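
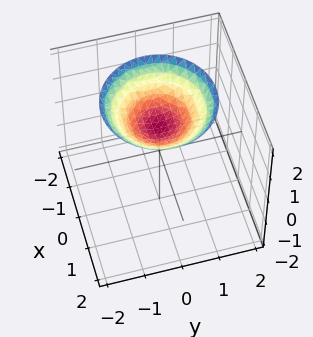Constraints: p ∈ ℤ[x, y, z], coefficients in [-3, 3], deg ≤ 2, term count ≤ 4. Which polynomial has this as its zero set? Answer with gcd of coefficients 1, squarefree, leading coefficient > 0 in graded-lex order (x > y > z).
x^2 + y^2 - 2*z + 2

(a) deg p = 2.
(b) Symmetries: every cross-section ⟂ z is a circle, so x, y appear only via x² + y².
(c) Against the integer gridlines: one z-axis crossing is at z = 1; it misses every integer gridline on the y-axis; a circular section at z = 2 has radius between 1 and 2.
(d) The integer polynomial consistent with all of this is the stated p.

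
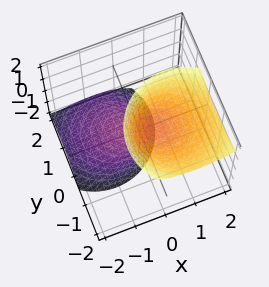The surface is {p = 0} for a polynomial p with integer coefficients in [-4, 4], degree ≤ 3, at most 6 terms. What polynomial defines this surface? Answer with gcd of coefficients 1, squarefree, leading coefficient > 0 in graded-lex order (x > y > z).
3*x^2 - 3*x*z + 3*y^2 + 3*y*z - z^2 + 1

1. The picture has 2 separate pieces. Treating them together as one polynomial.
2. The degree is 2 — no degree-1 surface has this shape.
3. Reading off the gridlines: no y-intercept at any integer in the box; among the integer gridlines, it crosses the z-axis at z ∈ {-1, 1}.
4. Solving for integer coefficients yields p as stated.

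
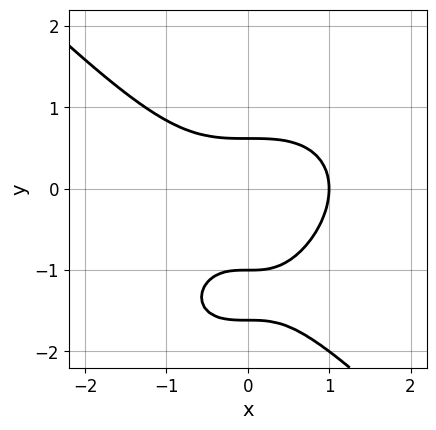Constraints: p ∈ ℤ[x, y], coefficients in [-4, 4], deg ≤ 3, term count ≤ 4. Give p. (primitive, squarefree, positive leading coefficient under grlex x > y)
Degree: the shape is more complex than any degree-2 curve, so deg p = 3.
From the axis intercepts and sections: it crosses the y-axis at the gridline y = -1; one x-axis crossing is at x = 1.
Together with the visible shape, these determine p as stated.

x^3 + y^3 + 2*y^2 - 1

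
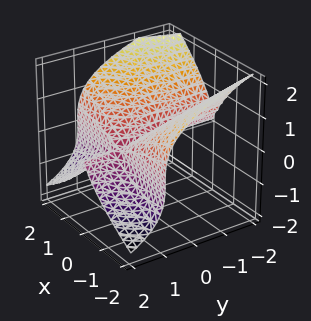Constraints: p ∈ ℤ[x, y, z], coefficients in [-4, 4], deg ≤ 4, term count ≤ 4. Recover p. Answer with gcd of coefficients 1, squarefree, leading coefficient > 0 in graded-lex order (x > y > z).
First, degree: no degree-2 surface has this shape, so deg p = 3.
Then, from the axis intercepts and sections: it meets the x-axis at x = 0 (among the integer gridlines); it crosses the z-axis at the gridline z = 0; the visible y-axis segment lies entirely on the surface.
Finally, putting this together gives p.

x^2*y + z^3 - x^2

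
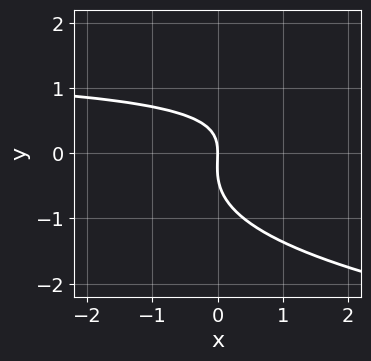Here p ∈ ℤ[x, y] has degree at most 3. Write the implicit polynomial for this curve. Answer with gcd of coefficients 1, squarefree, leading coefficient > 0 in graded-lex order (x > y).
3*y^3 - 2*x*y + y^2 + 3*x

First, the degree is 3 — no degree-2 curve has this shape.
Next, reading off the gridlines: it crosses the x-axis at the gridline x = 0; it crosses the y-axis at the gridline y = 0.
Finally, solving for integer coefficients yields p as stated.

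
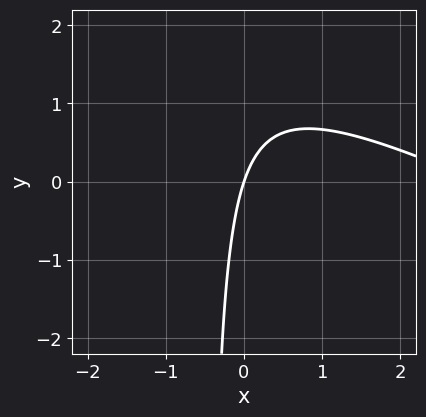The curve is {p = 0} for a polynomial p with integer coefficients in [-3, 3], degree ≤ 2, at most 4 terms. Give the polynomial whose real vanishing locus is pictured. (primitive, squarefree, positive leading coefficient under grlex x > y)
x^2 + 2*x*y - 3*x + y

deg p = 2.
Observable constraints: it crosses the y-axis at the gridline y = 0; it meets the x-axis at x = 0 (among the integer gridlines).
The integer polynomial consistent with all of this is the stated p.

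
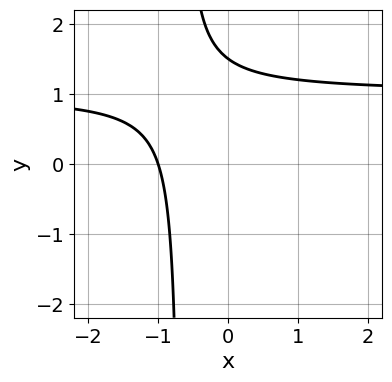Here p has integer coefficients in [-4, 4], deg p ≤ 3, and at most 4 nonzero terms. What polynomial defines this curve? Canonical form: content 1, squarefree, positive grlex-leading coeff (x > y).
(a) deg p = 2. A generic line meets the curve in up to 2 points.
(b) From the axis intercepts and sections: it meets the x-axis at x = -1 (among the integer gridlines).
(c) Together with the visible shape, these determine p as stated.

3*x*y - 3*x + 2*y - 3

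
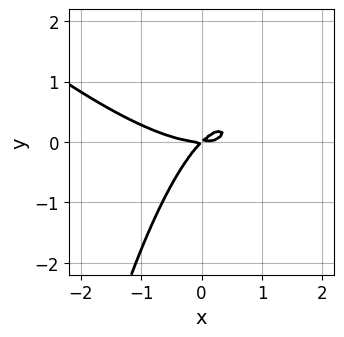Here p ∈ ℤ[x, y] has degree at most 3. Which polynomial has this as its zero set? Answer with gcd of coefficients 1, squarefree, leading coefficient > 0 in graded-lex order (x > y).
1. The degree is 3 — no degree-2 curve has this shape.
2. From the visible intercepts: it meets the x-axis at x = 0 (among the integer gridlines); one y-axis crossing is at y = 0.
3. Solving for integer coefficients yields p as stated.

x^3 + x^2*y - 2*x*y + 2*y^2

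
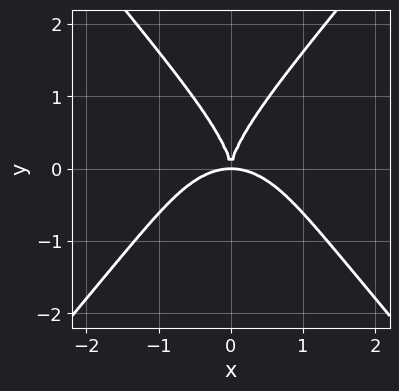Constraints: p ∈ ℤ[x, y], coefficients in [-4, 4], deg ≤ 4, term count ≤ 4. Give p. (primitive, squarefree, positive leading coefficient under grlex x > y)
1. Degree: the shape is more complex than any degree-3 curve, so deg p = 4.
2. Symmetries: it's symmetric under x → −x, forcing even powers of x.
3. Observable constraints: it crosses the x-axis at the gridline x = 0; one y-axis crossing is at y = 0.
4. Assembling these constraints gives the stated polynomial.

2*x^4 - y^4 + 3*x^2*y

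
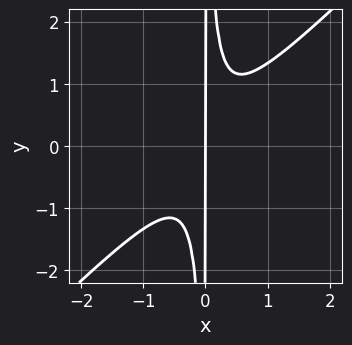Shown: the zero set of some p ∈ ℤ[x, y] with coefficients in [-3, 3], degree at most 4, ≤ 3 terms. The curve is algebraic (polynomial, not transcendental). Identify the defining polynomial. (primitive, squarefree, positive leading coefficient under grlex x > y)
(a) The degree is 3 — the shape is more complex than any degree-2 curve.
(b) From the visible intercepts: the visible y-axis segment lies entirely on the curve; one x-axis crossing is at x = 0.
(c) These observations pin down the coefficients.

3*x^3 - 3*x^2*y + x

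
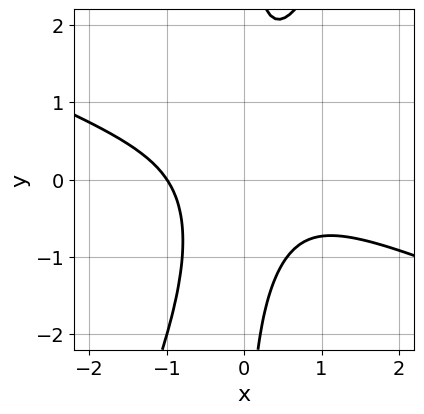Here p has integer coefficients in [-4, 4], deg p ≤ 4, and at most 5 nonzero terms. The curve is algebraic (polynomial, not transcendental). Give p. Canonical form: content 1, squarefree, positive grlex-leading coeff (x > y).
x^3 + 2*x^2*y - x*y^2 + 1

The degree is 3 — the shape is more complex than any degree-2 curve.
From the axis intercepts and sections: no y-intercept at any integer in the box; one x-axis crossing is at x = -1.
Fitting integer coefficients to these (and the overall shape) gives p.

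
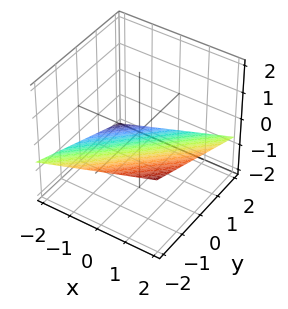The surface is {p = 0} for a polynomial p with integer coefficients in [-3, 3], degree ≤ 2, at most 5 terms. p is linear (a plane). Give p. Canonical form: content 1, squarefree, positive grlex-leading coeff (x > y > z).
x - y - 3*z - 2

1. The degree is 1 — every cross-section is a straight line — this is a plane.
2. Reading off the gridlines: it meets the x-axis at x = 2 (among the integer gridlines); one y-axis crossing is at y = -2.
3. Solving for integer coefficients yields p as stated.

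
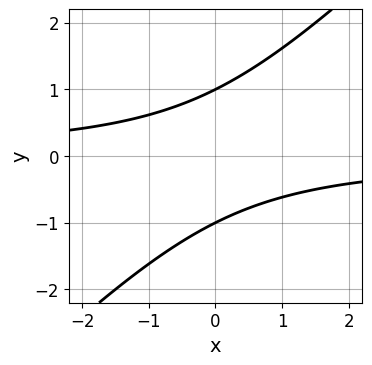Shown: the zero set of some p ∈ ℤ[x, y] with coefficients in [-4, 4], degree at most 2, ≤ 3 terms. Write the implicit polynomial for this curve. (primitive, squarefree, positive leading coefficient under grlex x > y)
x*y - y^2 + 1

First, the degree is 2 — no degree-1 curve has this shape.
Then, from the axis intercepts and sections: the curve avoids every integer x-axis point in the box; the y-axis gridline crossings are at y ∈ {-1, 1}.
Finally, solving for integer coefficients yields p as stated.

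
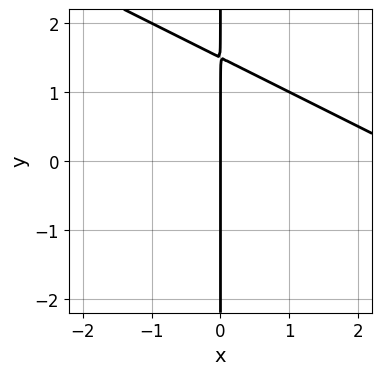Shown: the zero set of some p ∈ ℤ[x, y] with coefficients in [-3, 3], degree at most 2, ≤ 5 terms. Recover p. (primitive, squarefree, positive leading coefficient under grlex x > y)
(a) Degree: no degree-1 curve has this shape, so deg p = 2.
(b) From the axis intercepts and sections: one x-axis crossing is at x = 0; every point of the y-axis in the box is on the curve.
(c) Fitting integer coefficients to these (and the overall shape) gives p.

x^2 + 2*x*y - 3*x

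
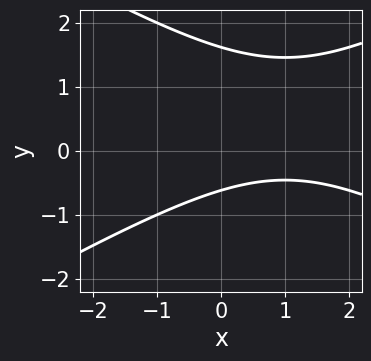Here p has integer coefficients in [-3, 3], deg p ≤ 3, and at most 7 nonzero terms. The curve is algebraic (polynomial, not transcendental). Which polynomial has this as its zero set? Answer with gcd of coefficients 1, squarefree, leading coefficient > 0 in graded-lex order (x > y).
(a) The degree is 2 — no degree-1 curve has this shape.
(b) From the axis intercepts and sections: the curve avoids every integer x-axis point in the box.
(c) Fitting integer coefficients to these (and the overall shape) gives p.

x^2 - 3*y^2 - 2*x + 3*y + 3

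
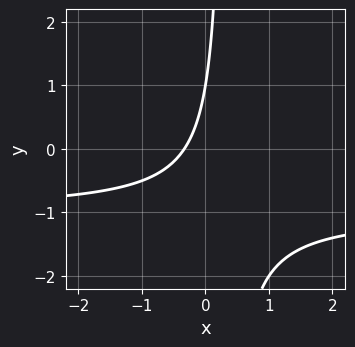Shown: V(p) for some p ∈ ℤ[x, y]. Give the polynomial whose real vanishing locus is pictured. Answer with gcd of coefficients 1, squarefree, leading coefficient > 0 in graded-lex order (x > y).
3*x*y + 3*x - y + 1

1. Degree: no degree-1 curve has this shape, so deg p = 2.
2. Against the integer gridlines: it meets the y-axis at y = 1 (among the integer gridlines).
3. Solving for integer coefficients yields p as stated.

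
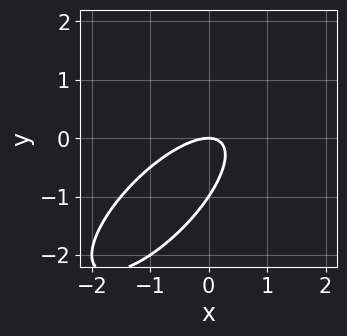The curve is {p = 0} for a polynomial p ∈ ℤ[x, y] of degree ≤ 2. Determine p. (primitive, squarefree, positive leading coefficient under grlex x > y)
2*x^2 - 3*x*y + 2*y^2 + 2*y

1. The degree is 2 — the shape is more complex than any degree-1 curve.
2. Observable constraints: it meets the x-axis at x = 0 (among the integer gridlines); the y-axis gridline crossings are at y ∈ {-1, 0}.
3. Putting this together gives p.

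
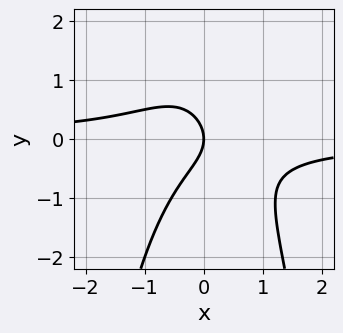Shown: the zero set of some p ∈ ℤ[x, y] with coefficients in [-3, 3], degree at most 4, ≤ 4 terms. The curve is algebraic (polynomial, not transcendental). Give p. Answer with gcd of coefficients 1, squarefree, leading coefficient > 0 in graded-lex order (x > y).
3*x^2*y + 2*y^2 + 2*x

First, the degree is 3 — the shape is more complex than any degree-2 curve.
Next, from the visible intercepts: it meets the y-axis at y = 0 (among the integer gridlines); one x-axis crossing is at x = 0.
Finally, the integer polynomial consistent with all of this is the stated p.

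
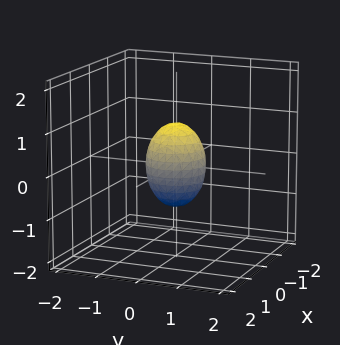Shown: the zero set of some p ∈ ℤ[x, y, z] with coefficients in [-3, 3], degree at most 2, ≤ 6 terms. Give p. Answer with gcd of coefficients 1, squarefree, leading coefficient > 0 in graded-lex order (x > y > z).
2*x^2 + 2*y^2 + z^2 - 1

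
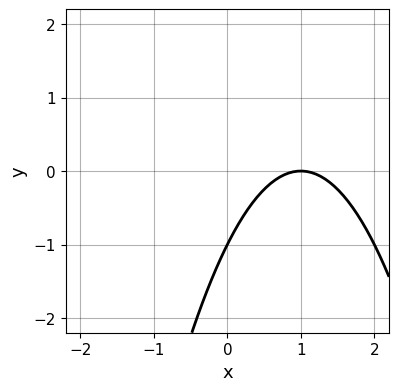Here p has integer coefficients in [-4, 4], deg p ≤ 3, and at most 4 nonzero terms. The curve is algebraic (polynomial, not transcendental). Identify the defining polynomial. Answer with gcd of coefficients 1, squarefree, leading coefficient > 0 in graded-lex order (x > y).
x^2 - 2*x + y + 1

1. deg p = 2.
2. Reading off the gridlines: it crosses the y-axis at the gridline y = -1; it meets the x-axis at x = 1 (among the integer gridlines).
3. These observations pin down the coefficients.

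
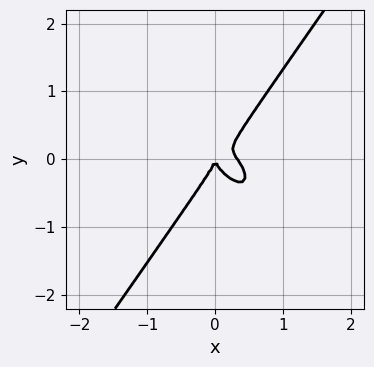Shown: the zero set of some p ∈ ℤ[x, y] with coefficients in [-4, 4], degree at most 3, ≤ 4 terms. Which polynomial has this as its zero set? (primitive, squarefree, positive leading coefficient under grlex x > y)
3*x^3 + 2*x^2*y - 2*y^3 - x^2

(a) The degree is 3 — no degree-2 curve has this shape.
(b) From the axis intercepts and sections: one y-axis crossing is at y = 0; it crosses the x-axis at the gridline x = 0.
(c) Putting this together gives p.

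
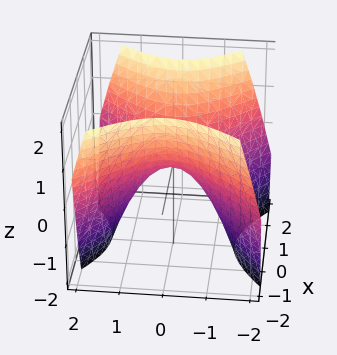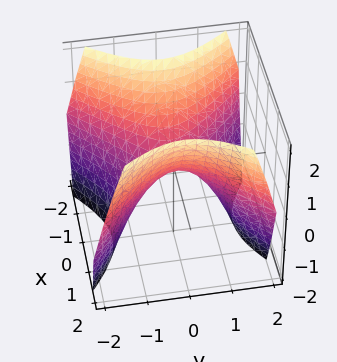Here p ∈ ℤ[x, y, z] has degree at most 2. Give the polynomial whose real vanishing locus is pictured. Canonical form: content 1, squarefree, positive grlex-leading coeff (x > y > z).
x^2 - y^2 - z

1. The degree is 2 — a saddle surface; a quadric.
2. Symmetries: the x ↦ −x reflection is a symmetry, so x appears only in even powers; the y ↦ −y reflection is a symmetry, so y appears only in even powers.
3. From the axis intercepts and sections: it crosses the z-axis at the gridline z = 0; it crosses the x-axis at the gridline x = 0.
4. The integer polynomial consistent with all of this is the stated p.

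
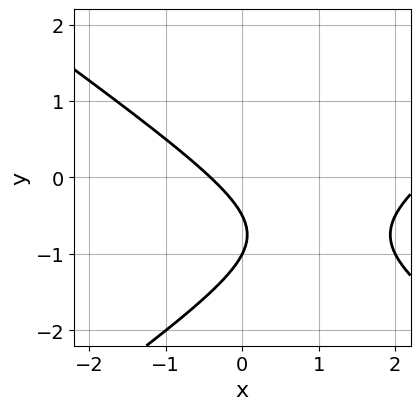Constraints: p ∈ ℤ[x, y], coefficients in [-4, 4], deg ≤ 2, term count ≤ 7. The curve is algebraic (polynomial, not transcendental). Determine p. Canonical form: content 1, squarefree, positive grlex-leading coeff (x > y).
x^2 - 2*y^2 - 2*x - 3*y - 1

1. deg p = 2. The shape is more complex than any degree-1 curve.
2. Observable constraints: it meets the y-axis at y = -1 (among the integer gridlines).
3. Putting this together gives p.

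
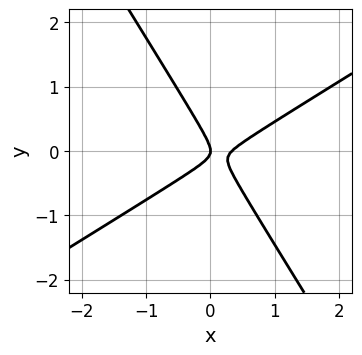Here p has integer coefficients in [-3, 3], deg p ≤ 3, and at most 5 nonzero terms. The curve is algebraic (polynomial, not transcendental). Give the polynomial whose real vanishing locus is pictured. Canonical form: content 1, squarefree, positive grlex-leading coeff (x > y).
Degree: no degree-1 curve has this shape, so deg p = 2.
Reading off the gridlines: it meets the x-axis at x = 0 (among the integer gridlines); it meets the y-axis at y = 0 (among the integer gridlines).
The integer polynomial consistent with all of this is the stated p.

3*x^2 - 3*x*y - 3*y^2 - x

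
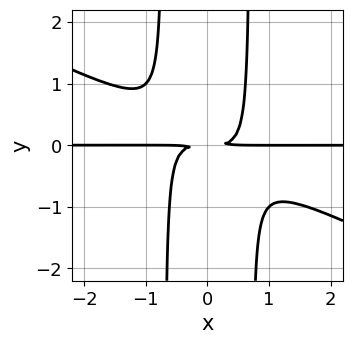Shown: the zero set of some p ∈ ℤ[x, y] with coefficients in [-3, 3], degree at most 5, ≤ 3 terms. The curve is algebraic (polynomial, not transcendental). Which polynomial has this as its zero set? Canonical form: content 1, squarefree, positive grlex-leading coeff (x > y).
x^3*y + 2*x^2*y^2 - y^2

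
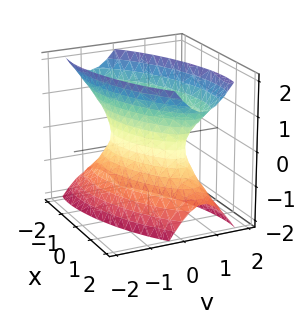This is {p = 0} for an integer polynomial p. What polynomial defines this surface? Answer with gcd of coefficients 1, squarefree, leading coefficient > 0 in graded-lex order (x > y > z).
x^2 - 2*x*y + 3*y^2 - z^2 - 1

First, the degree is 2 — no degree-1 surface has this shape.
Then, reading off the gridlines: the x-axis gridline crossings are at x ∈ {-1, 1}; no z-intercept at any integer in the box.
Finally, putting this together gives p.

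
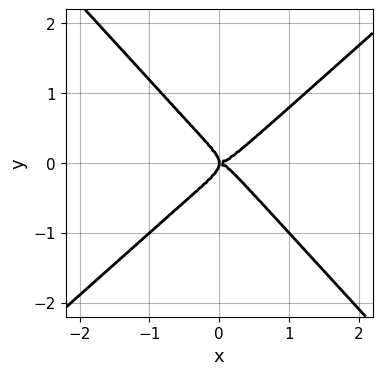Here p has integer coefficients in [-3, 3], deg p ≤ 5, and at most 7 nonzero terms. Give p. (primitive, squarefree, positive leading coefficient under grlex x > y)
The degree is 4 — no degree-3 curve has this shape.
Against the integer gridlines: it crosses the y-axis at the gridline y = 0; it meets the x-axis at x = 0 (among the integer gridlines).
The integer polynomial consistent with all of this is the stated p.

2*x^4 - x^3*y + x^2*y^2 - 3*y^4 - x*y^2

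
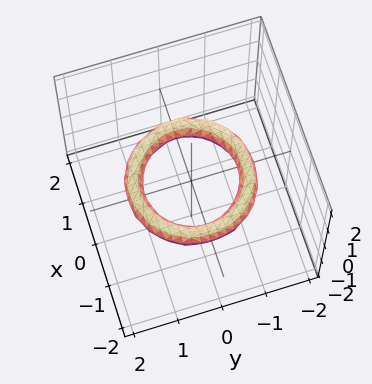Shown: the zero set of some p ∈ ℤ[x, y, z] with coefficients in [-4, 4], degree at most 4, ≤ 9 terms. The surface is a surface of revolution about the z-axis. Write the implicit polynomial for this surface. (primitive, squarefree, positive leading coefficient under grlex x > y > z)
(a) The degree is 4 — a generic line meets the surface in up to 4 points.
(b) Symmetries: the z-axis is an axis of rotation, so x and y enter only as x² + y².
(c) From the visible intercepts: among the integer gridlines, it crosses the x-axis at x ∈ {-1, 1}; a circular section at z = 0 has radius exactly 1; among the integer gridlines, it crosses the y-axis at y ∈ {-1, 1}.
(d) Assembling these constraints gives the stated polynomial.

x^4 + 2*x^2*y^2 + y^4 - 3*x^2 - 3*y^2 + 3*z^2 + 2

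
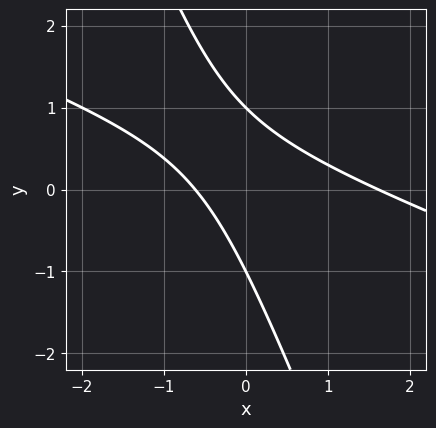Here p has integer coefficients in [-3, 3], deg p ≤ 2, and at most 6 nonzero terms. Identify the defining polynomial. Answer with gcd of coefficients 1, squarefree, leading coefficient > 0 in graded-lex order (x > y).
x^2 + 3*x*y + y^2 - x - 1

(a) The degree is 2 — no degree-1 curve has this shape.
(b) Checking where it meets the axes: the y-axis gridline crossings are at y ∈ {-1, 1}.
(c) These observations pin down the coefficients.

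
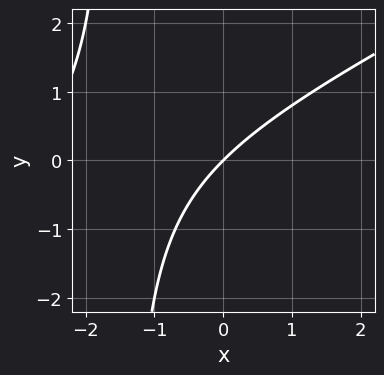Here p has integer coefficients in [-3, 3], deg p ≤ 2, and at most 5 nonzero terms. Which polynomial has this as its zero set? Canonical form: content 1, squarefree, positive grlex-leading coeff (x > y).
(a) The degree is 2 — the shape is more complex than any degree-1 curve.
(b) Reading off the gridlines: it meets the y-axis at y = 0 (among the integer gridlines); one x-axis crossing is at x = 0.
(c) Together with the visible shape, these determine p as stated.

x^2 - 2*x*y + 3*x - 3*y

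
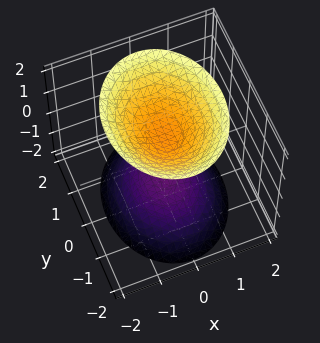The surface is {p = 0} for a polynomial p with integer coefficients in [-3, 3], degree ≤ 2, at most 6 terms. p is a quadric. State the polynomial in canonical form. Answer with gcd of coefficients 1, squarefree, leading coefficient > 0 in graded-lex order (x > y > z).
3*x^2 + 2*y^2 - 2*z^2 + 2

1. The picture has 2 separate pieces. They look like related sheets of one shape, so recover p as a whole.
2. The degree is 2 — two separate bowl-shaped sheets opening away from each other; a quadric.
3. Symmetries: it's symmetric under y → −y, forcing even powers of y; the x ↦ −x reflection is a symmetry, so x appears only in even powers; the z ↦ −z reflection is a symmetry, so z appears only in even powers.
4. Reading off the gridlines: the z-axis gridline crossings are at z ∈ {-1, 1}; it misses every integer gridline on the y-axis.
5. Solving for integer coefficients yields p as stated.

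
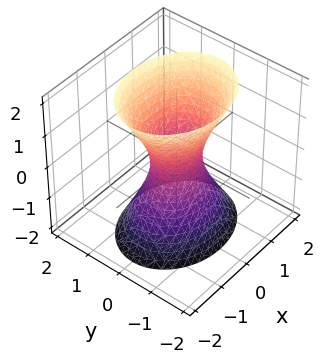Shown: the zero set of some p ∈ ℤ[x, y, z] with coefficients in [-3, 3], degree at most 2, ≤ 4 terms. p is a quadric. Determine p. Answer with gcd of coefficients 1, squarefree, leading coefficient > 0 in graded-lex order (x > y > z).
2*x^2 + 3*y^2 - z^2 - 1

1. deg p = 2.
2. Symmetries: it's symmetric under z → −z, forcing even powers of z; mirror symmetry y ↦ −y ⇒ only even powers of y; the x ↦ −x reflection is a symmetry, so x appears only in even powers.
3. Against the integer gridlines: it misses every integer gridline on the z-axis.
4. Solving for integer coefficients yields p as stated.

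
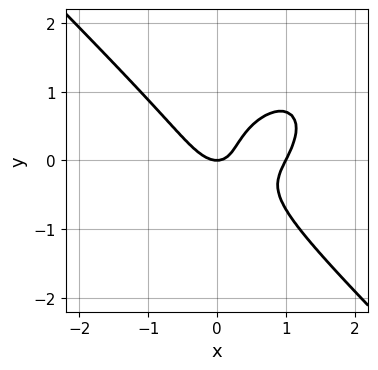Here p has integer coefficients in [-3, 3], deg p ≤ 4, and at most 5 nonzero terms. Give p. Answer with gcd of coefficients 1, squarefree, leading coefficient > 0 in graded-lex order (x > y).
The degree is 3 — the shape is more complex than any degree-2 curve.
From the visible intercepts: the x-axis gridline crossings are at x ∈ {0, 1}; one y-axis crossing is at y = 0.
Putting this together gives p.

2*x^3 + 2*y^3 - 2*x^2 - 2*x*y + y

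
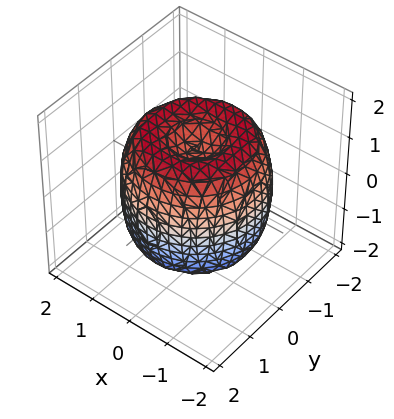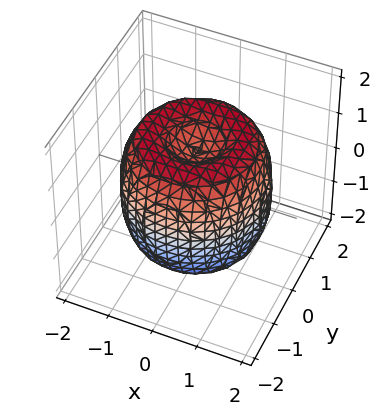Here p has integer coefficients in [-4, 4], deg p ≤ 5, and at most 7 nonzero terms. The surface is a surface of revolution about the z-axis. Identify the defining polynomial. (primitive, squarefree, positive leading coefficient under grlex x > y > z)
x^4 + 2*x^2*y^2 + y^4 - 2*x^2 - 2*y^2 + z^2 - 1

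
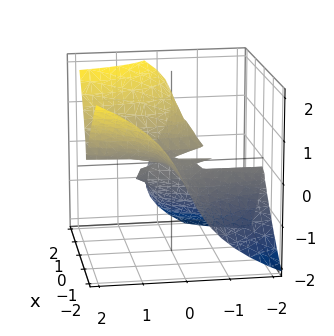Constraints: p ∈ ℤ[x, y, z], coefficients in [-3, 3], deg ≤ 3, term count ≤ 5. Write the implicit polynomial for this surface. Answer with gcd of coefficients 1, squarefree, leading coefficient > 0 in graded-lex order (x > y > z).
First, degree: a generic line meets the surface in up to 3 points, so deg p = 3.
Then, against the integer gridlines: the visible x-axis segment lies entirely on the surface; it meets the z-axis at z = 0 (among the integer gridlines).
Finally, these observations pin down the coefficients. Check: (0, -2, 0) on the y-axis lies on the surface, and p(0, -2, 0) = 0. ✓

3*x^2*y - 2*z^3 + 3*x*z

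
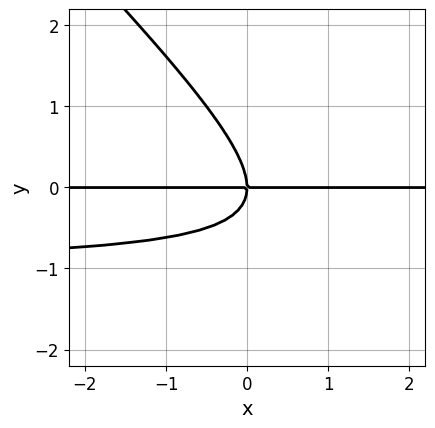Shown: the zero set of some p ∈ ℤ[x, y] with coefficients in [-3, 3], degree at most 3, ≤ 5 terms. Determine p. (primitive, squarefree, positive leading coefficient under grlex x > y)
x*y^2 + y^3 + x*y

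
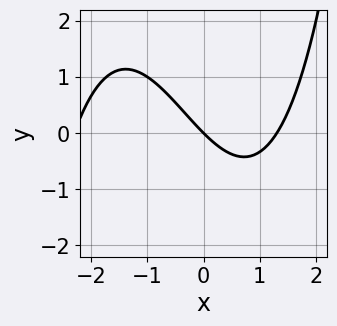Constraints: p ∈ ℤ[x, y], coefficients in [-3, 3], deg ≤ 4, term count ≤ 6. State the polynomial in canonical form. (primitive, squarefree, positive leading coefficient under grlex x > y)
x^3 + x^2 - 3*x - 3*y

First, the degree is 3 — the shape is more complex than any degree-2 curve.
Next, from the visible intercepts: it crosses the x-axis at the gridline x = 0; it meets the y-axis at y = 0 (among the integer gridlines).
Finally, matching integer coefficients to the picture gives p.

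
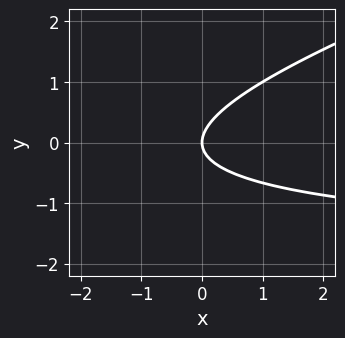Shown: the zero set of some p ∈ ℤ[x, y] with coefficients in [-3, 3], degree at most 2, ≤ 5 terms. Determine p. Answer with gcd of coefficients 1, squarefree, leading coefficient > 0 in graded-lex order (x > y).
x*y - 3*y^2 + 2*x

deg p = 2.
Reading off the gridlines: it meets the x-axis at x = 0 (among the integer gridlines); one y-axis crossing is at y = 0.
The integer polynomial consistent with all of this is the stated p.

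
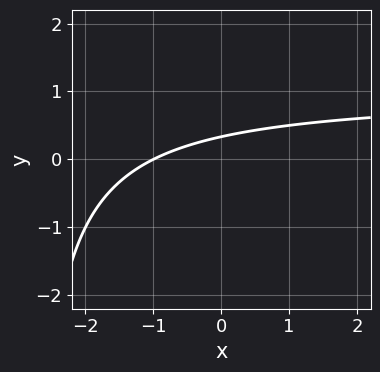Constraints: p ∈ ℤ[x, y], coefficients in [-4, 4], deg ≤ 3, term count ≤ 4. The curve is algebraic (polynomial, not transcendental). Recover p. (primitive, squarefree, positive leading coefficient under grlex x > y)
x*y - x + 3*y - 1

1. Degree: the shape is more complex than any degree-1 curve, so deg p = 2.
2. Checking where it meets the axes: it meets the x-axis at x = -1 (among the integer gridlines).
3. Putting this together gives p.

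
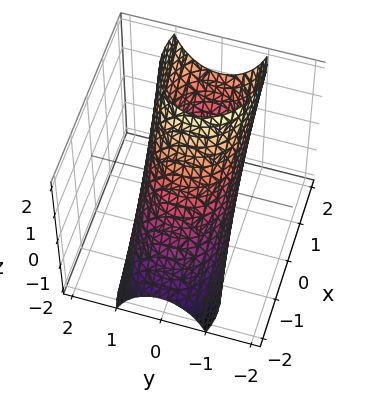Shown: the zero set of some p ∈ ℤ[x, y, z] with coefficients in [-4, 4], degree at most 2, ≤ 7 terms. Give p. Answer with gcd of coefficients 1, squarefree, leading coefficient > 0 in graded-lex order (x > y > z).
2*x^2 - 3*x*z + 3*y^2 + z^2 - 3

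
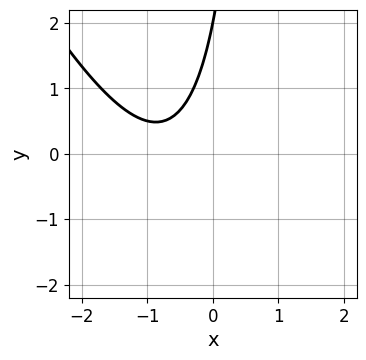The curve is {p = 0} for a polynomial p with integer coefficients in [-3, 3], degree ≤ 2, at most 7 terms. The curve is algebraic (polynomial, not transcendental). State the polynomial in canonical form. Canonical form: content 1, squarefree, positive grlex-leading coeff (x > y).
First, degree: the shape is more complex than any degree-1 curve, so deg p = 2.
Next, from the axis intercepts and sections: one y-axis crossing is at y = 2; no x-intercept at any integer in the box.
Finally, together with the visible shape, these determine p as stated.

2*x^2 + x*y + 3*x - y + 2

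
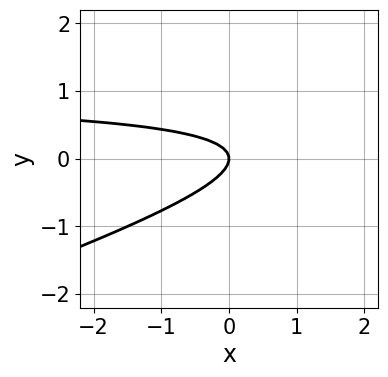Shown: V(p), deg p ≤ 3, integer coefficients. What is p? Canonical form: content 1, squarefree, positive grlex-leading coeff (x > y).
x*y - 3*y^2 - x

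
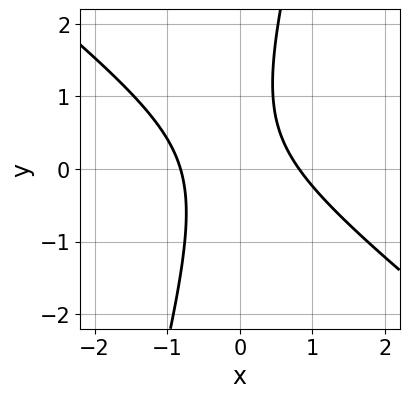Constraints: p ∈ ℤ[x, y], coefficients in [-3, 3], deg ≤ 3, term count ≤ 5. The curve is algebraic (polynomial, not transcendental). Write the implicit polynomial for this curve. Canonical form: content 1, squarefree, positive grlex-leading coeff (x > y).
(a) Degree: the shape is more complex than any degree-1 curve, so deg p = 2.
(b) Reading off the gridlines: no y-intercept at any integer in the box.
(c) The integer polynomial consistent with all of this is the stated p.

3*x^2 + 3*x*y - y^2 + y - 2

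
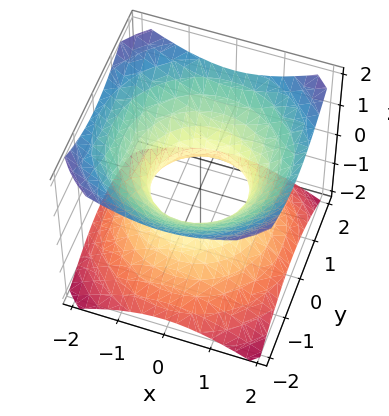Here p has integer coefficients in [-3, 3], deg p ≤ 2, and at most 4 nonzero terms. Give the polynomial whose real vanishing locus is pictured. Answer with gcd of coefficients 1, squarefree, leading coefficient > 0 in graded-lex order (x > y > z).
2*x^2 + 2*y^2 - 3*z^2 - 2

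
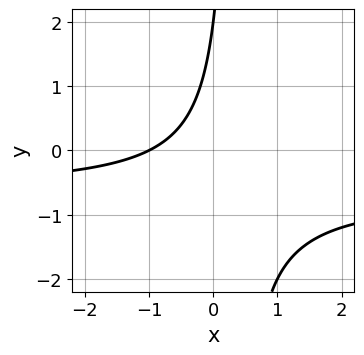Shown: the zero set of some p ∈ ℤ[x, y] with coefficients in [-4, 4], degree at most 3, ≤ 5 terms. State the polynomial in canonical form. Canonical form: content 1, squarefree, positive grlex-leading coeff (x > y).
The degree is 2 — no degree-1 curve has this shape.
Checking where it meets the axes: it crosses the x-axis at the gridline x = -1; one y-axis crossing is at y = 2.
Assembling these constraints gives the stated polynomial.

3*x*y + 2*x - y + 2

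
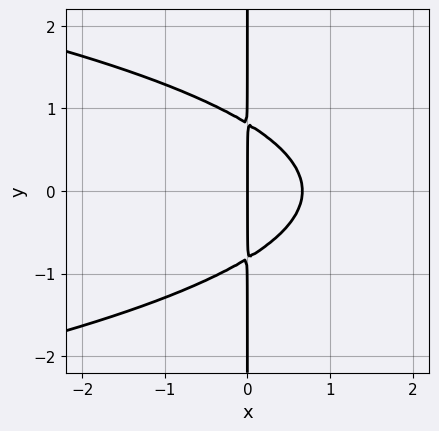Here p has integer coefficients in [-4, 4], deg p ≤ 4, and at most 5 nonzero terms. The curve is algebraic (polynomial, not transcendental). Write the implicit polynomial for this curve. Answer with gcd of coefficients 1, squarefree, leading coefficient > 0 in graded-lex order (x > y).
deg p = 3. A generic line meets the curve in up to 3 points.
Symmetries: it's symmetric under y → −y, forcing even powers of y.
Checking where it meets the axes: the visible y-axis segment lies entirely on the curve; one x-axis crossing is at x = 0.
Solving for integer coefficients yields p as stated.

3*x*y^2 + 3*x^2 - 2*x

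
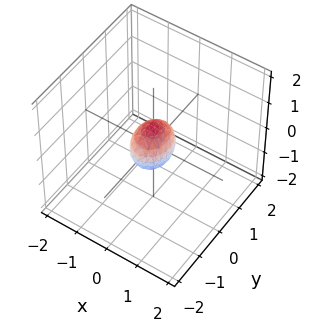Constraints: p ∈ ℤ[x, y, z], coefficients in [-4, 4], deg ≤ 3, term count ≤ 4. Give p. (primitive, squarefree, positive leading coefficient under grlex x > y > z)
(a) deg p = 2. Bounded and convex; a quadric.
(b) Symmetries: the x ↦ −x reflection is a symmetry, so x appears only in even powers; mirror symmetry y ↦ −y ⇒ only even powers of y; the z ↦ −z reflection is a symmetry, so z appears only in even powers.
(c) Assembling these constraints gives the stated polynomial.

3*x^2 + 2*y^2 + 2*z^2 - 1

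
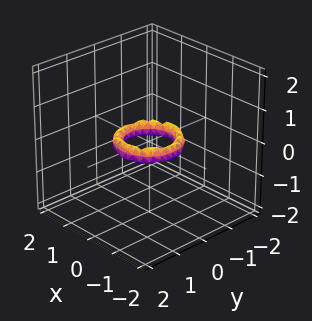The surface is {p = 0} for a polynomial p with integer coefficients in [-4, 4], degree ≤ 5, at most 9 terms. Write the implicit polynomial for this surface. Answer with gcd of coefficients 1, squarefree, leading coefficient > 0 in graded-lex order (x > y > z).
1. deg p = 4. A generic line meets the surface in up to 4 points.
2. By symmetry, every cross-section ⟂ z is a circle, so x, y appear only via x² + y².
3. From the visible intercepts: the surface avoids every integer z-axis point in the box; a circular section at z = 0 has radius between 0 and 1; among the integer gridlines, it crosses the y-axis at y ∈ {-1, 1}.
4. Together with the visible shape, these determine p as stated. Check: (1, 0, 0) on the x-axis lies on the surface, and p(1, 0, 0) = 0. ✓

2*x^4 + 4*x^2*y^2 + 2*y^4 - 3*x^2 - 3*y^2 + 2*z^2 + 1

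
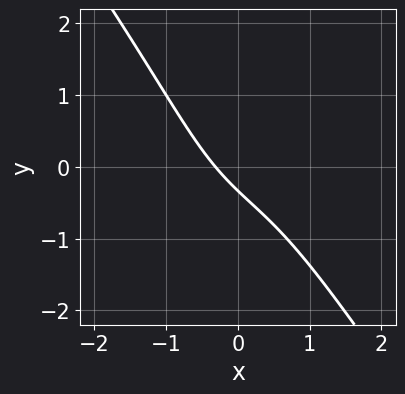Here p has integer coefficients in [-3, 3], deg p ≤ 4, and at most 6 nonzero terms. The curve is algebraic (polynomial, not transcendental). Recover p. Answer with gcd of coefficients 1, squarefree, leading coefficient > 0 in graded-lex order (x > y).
2*x^3 - x*y^2 + 3*x + 3*y + 1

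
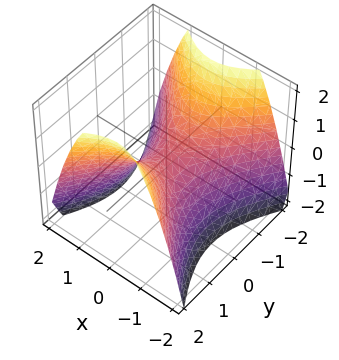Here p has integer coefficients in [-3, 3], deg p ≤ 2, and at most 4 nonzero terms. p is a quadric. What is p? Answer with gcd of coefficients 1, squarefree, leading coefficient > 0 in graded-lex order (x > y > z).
3*x^2 - 2*y^2 + 3*z

First, deg p = 2. A saddle surface; a quadric.
Next, symmetries: it's symmetric under x → −x, forcing even powers of x; mirror symmetry y ↦ −y ⇒ only even powers of y.
Then, observable constraints: it meets the z-axis at z = 0 (among the integer gridlines); it meets the x-axis at x = 0 (among the integer gridlines); it meets the y-axis at y = 0 (among the integer gridlines).
Finally, together with the visible shape, these determine p as stated.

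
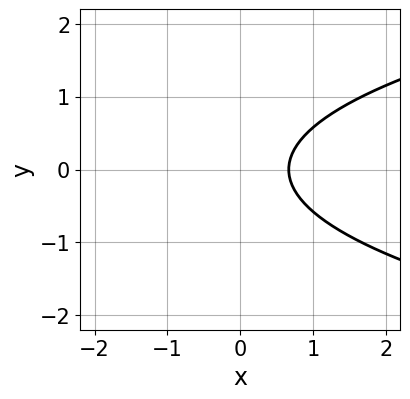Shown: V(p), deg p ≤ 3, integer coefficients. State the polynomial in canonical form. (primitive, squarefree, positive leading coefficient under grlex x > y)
Degree: no degree-1 curve has this shape, so deg p = 2.
Symmetries: it's symmetric under y → −y, forcing even powers of y.
Reading off the gridlines: no y-intercept at any integer in the box.
Matching integer coefficients to the picture gives p.

3*y^2 - 3*x + 2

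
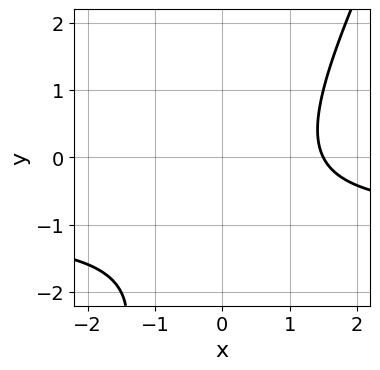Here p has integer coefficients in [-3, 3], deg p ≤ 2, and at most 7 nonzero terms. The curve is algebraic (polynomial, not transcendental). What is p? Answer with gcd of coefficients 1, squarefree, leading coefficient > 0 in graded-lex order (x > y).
First, the degree is 2 — the shape is more complex than any degree-1 curve.
Next, against the integer gridlines: the curve avoids every integer y-axis point in the box.
Finally, together with the visible shape, these determine p as stated.

2*x*y - y^2 + 2*x - 2*y - 3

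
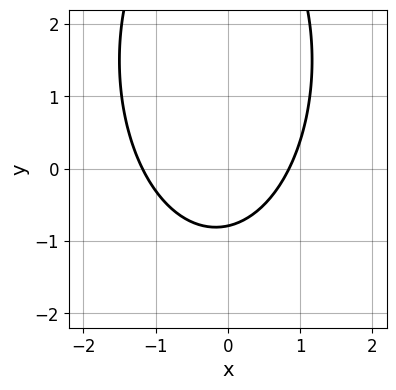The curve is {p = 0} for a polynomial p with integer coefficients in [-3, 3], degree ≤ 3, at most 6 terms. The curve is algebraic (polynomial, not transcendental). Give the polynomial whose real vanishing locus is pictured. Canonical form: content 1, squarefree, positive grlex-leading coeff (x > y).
1. The degree is 2 — a generic line meets the curve in up to 2 points.
2. Solving for integer coefficients yields p as stated.

3*x^2 + y^2 + x - 3*y - 3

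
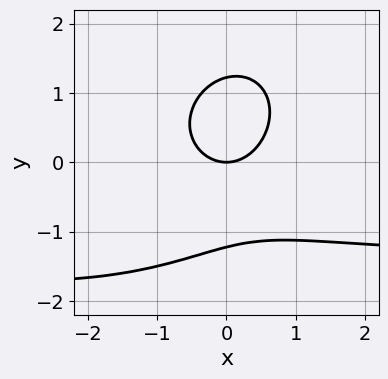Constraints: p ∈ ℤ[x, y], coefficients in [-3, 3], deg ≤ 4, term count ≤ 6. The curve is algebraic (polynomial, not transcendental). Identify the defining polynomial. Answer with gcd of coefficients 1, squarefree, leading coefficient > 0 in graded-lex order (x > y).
1. The degree is 3 — the shape is more complex than any degree-2 curve.
2. Observable constraints: one x-axis crossing is at x = 0; it meets the y-axis at y = 0 (among the integer gridlines).
3. Fitting integer coefficients to these (and the overall shape) gives p.

2*x^2*y - x*y^2 + 2*y^3 + 3*x^2 - 3*y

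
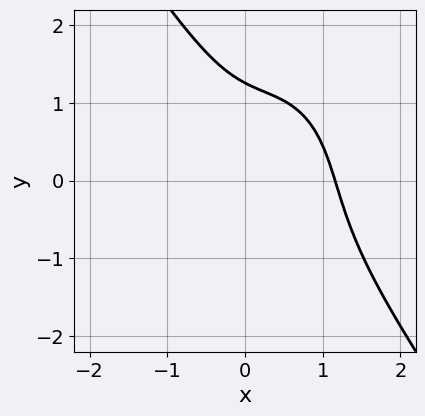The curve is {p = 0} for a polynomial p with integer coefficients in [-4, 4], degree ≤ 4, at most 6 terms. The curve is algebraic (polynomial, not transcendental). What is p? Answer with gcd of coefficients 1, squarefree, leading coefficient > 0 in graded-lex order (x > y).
First, the degree is 3 — the shape is more complex than any degree-2 curve.
Finally, putting this together gives p.

3*x^3 + y^3 - 2*x^2 + 2*x*y - 2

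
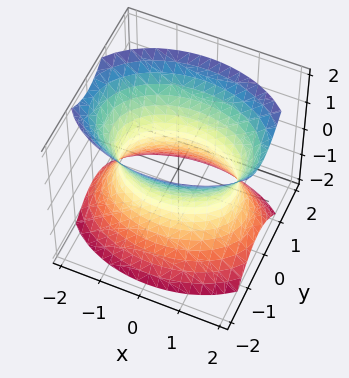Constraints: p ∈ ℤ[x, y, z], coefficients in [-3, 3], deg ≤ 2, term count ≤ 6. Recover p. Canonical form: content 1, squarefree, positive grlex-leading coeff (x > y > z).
x^2 + 2*y^2 - z^2 - 2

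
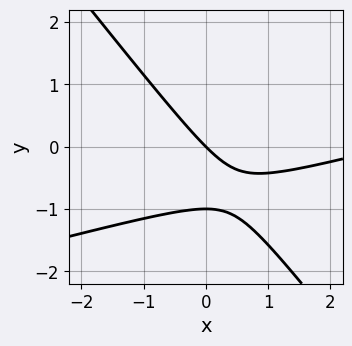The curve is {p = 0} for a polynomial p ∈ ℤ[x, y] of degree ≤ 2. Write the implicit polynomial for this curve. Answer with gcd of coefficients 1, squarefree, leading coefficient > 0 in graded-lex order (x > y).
(a) deg p = 2. The shape is more complex than any degree-1 curve.
(b) Observable constraints: the y-axis gridline crossings are at y ∈ {-1, 0}; one x-axis crossing is at x = 0.
(c) These observations pin down the coefficients.

x^2 - 3*x*y - 3*y^2 - 3*x - 3*y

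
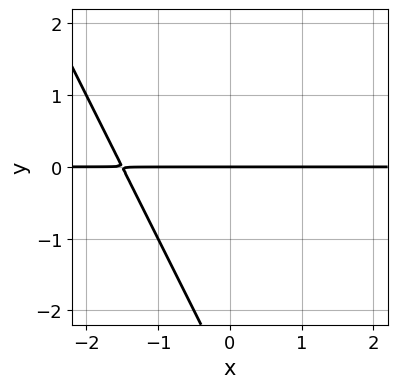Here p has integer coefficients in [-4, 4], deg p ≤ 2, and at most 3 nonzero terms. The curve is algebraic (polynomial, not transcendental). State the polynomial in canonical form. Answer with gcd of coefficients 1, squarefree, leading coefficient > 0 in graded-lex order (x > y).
The degree is 2 — the shape is more complex than any degree-1 curve.
From the visible intercepts: the visible x-axis segment lies entirely on the curve; one y-axis crossing is at y = 0.
Fitting integer coefficients to these (and the overall shape) gives p.

2*x*y + y^2 + 3*y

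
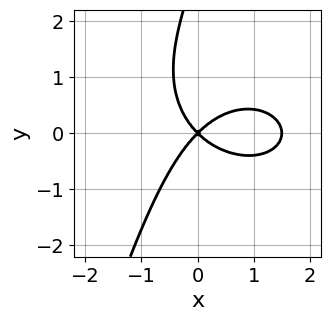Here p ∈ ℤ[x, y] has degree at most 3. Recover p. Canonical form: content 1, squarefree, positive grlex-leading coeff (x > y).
1. deg p = 3. A generic line meets the curve in up to 3 points.
2. From the axis intercepts and sections: it meets the x-axis at x = 0 (among the integer gridlines); it crosses the y-axis at the gridline y = 0.
3. Assembling these constraints gives the stated polynomial.

2*x^3 + 3*x*y^2 - y^3 - 3*x^2 + 3*y^2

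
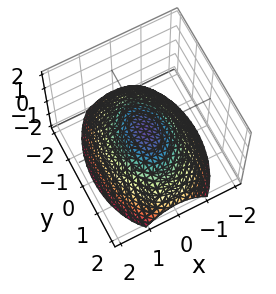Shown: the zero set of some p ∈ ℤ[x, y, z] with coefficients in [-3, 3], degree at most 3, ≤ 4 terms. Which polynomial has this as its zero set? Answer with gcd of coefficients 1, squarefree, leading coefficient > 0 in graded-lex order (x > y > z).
2*x^2 + y^2 + 3*z

1. deg p = 2.
2. Symmetries: mirror symmetry x ↦ −x ⇒ only even powers of x; the y ↦ −y reflection is a symmetry, so y appears only in even powers.
3. From the visible intercepts: it crosses the z-axis at the gridline z = 0; one x-axis crossing is at x = 0.
4. Putting this together gives p.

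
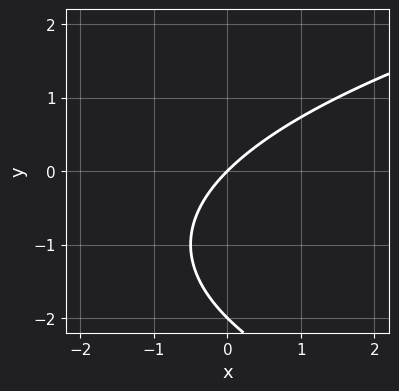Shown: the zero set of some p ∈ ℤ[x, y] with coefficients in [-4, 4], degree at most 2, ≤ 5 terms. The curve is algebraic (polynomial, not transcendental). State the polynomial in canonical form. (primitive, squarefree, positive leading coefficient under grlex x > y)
(a) The degree is 2 — a generic line meets the curve in up to 2 points.
(b) Against the integer gridlines: it crosses the x-axis at the gridline x = 0; the y-axis gridline crossings are at y ∈ {-2, 0}.
(c) Fitting integer coefficients to these (and the overall shape) gives p.

y^2 - 2*x + 2*y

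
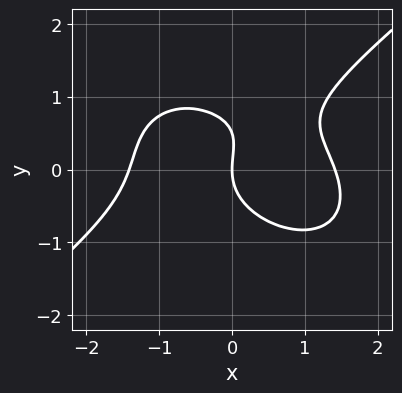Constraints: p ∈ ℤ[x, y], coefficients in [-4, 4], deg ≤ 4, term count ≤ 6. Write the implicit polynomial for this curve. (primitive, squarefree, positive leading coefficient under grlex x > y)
(a) Degree: no degree-2 curve has this shape, so deg p = 3.
(b) Against the integer gridlines: one y-axis crossing is at y = 0; it meets the x-axis at x = 0 (among the integer gridlines).
(c) Putting this together gives p.

x^3 - 2*y^3 + x*y + y^2 - 2*x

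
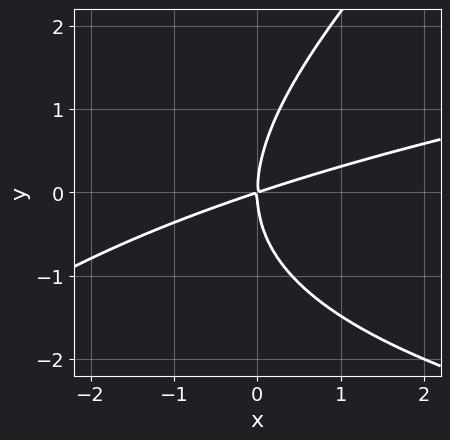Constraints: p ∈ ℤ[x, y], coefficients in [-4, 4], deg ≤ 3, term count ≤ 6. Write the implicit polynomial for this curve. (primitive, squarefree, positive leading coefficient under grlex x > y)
Degree: no degree-2 curve has this shape, so deg p = 3.
Checking where it meets the axes: it crosses the y-axis at the gridline y = 0; it crosses the x-axis at the gridline x = 0.
Fitting integer coefficients to these (and the overall shape) gives p.

x*y^2 - y^3 - x^2 + 3*x*y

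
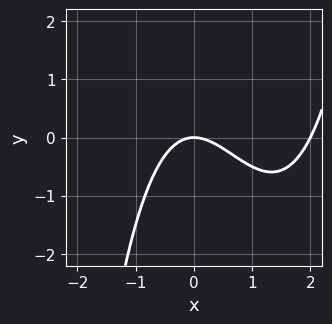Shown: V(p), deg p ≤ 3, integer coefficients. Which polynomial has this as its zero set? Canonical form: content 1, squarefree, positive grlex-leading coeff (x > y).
x^3 - 2*x^2 - 2*y

(a) Degree: the shape is more complex than any degree-2 curve, so deg p = 3.
(b) Against the integer gridlines: among the integer gridlines, it crosses the x-axis at x ∈ {0, 2}; one y-axis crossing is at y = 0.
(c) The integer polynomial consistent with all of this is the stated p.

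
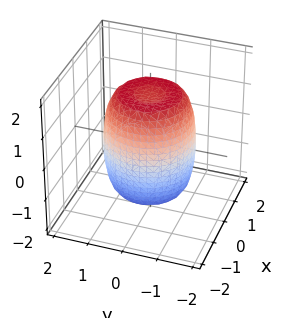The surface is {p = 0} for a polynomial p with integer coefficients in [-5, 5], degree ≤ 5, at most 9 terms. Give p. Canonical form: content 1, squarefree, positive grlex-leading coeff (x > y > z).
1. deg p = 4.
2. Symmetries: rotational symmetry about the z-axis ⇒ p depends on x, y only through x² + y².
3. Against the integer gridlines: a circular section at z = -1 has radius between 1 and 2.
4. These observations pin down the coefficients.

2*x^4 + 4*x^2*y^2 + 2*y^4 - 2*x^2 - 2*y^2 + z^2 - 2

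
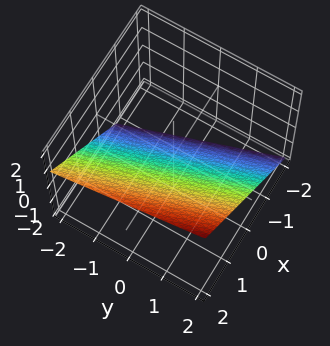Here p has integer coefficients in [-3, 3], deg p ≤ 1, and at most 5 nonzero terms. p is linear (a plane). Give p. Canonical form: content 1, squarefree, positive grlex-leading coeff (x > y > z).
3*x + y - 3*z - 2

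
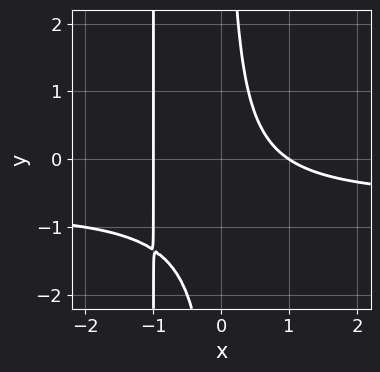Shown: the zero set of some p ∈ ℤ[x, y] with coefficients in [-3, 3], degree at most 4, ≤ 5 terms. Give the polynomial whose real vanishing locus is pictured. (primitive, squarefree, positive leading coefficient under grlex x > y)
3*x^2*y + 2*x^2 + 3*x*y - 2

deg p = 3. A generic line meets the curve in up to 3 points.
Against the integer gridlines: it misses every integer gridline on the y-axis; among the integer gridlines, it crosses the x-axis at x ∈ {-1, 1}.
Matching integer coefficients to the picture gives p.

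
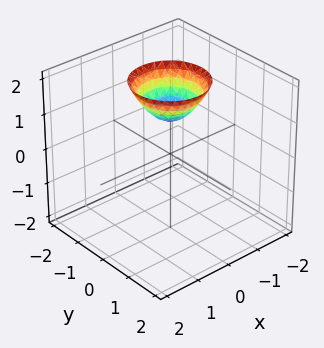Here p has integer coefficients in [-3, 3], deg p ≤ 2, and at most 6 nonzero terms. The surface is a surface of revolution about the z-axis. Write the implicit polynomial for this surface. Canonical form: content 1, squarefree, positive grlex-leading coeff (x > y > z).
(a) deg p = 2.
(b) Symmetries: rotational symmetry about the z-axis ⇒ p depends on x, y only through x² + y².
(c) Checking where it meets the axes: a circular section at z = 2 has radius exactly 1; no y-intercept at any integer in the box.
(d) The integer polynomial consistent with all of this is the stated p.

x^2 + y^2 - z + 1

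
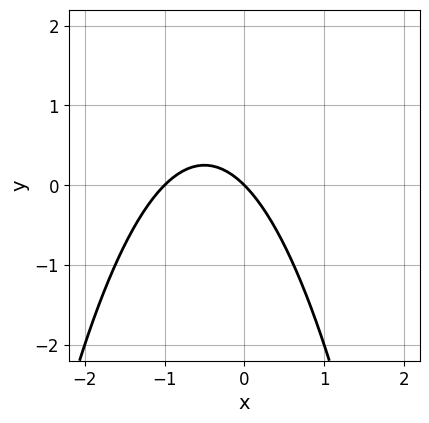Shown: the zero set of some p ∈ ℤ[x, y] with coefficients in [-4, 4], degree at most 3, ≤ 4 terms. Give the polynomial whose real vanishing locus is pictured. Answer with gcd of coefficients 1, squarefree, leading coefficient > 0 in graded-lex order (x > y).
1. deg p = 2. No degree-1 curve has this shape.
2. Checking where it meets the axes: the x-axis gridline crossings are at x ∈ {-1, 0}; it meets the y-axis at y = 0 (among the integer gridlines).
3. Together with the visible shape, these determine p as stated.

x^2 + x + y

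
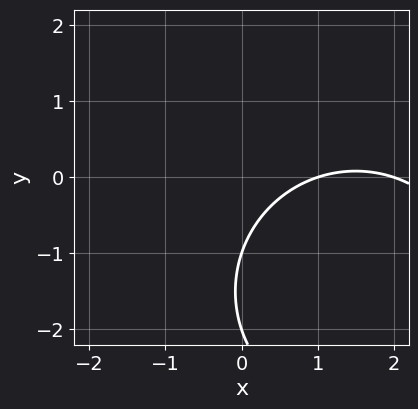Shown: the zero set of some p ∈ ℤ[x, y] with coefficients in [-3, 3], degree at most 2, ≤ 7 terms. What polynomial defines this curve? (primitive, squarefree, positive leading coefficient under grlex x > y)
x^2 + y^2 - 3*x + 3*y + 2

(a) The degree is 2 — a generic line meets the curve in up to 2 points.
(b) Against the integer gridlines: the x-axis gridline crossings are at x ∈ {1, 2}; the y-axis gridline crossings are at y ∈ {-2, -1}.
(c) Together with the visible shape, these determine p as stated.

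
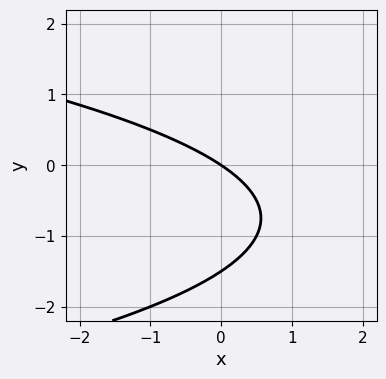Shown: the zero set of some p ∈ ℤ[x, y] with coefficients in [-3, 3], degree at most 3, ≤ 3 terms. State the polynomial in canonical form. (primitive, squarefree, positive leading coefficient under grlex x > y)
2*y^2 + 2*x + 3*y

First, degree: a generic line meets the curve in up to 2 points, so deg p = 2.
Next, from the visible intercepts: it crosses the y-axis at the gridline y = 0; one x-axis crossing is at x = 0.
Finally, matching integer coefficients to the picture gives p.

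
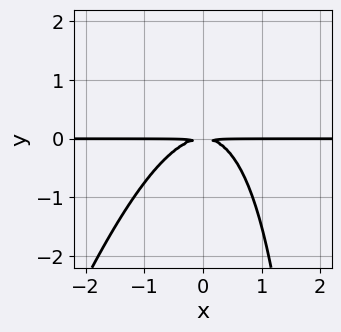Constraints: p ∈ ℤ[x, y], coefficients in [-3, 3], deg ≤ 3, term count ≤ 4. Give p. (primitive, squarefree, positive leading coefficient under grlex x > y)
(a) The degree is 3 — a generic line meets the curve in up to 3 points.
(b) From the axis intercepts and sections: the visible x-axis segment lies entirely on the curve.
(c) Putting this together gives p.

3*x^2*y - x*y^2 + 3*y^2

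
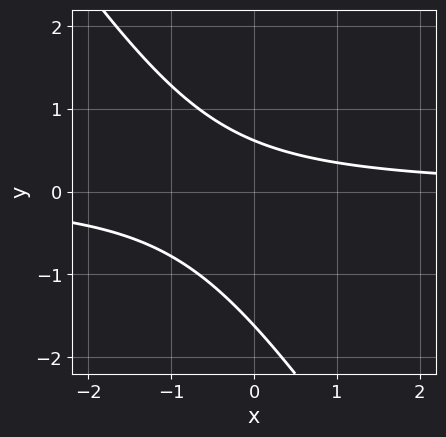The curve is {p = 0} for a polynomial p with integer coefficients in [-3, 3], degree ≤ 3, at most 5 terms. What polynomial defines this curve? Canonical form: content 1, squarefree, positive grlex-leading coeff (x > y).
1. Degree: the shape is more complex than any degree-1 curve, so deg p = 2.
2. Against the integer gridlines: the curve avoids every integer x-axis point in the box.
3. These observations pin down the coefficients.

3*x*y + 2*y^2 + 2*y - 2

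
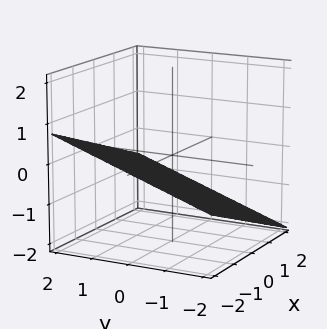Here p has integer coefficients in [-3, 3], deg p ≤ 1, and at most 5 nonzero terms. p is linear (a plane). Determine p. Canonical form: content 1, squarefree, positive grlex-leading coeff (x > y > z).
The degree is 1 — every cross-section is a straight line — this is a plane.
Reading off the gridlines: it crosses the y-axis at the gridline y = 2; one x-axis crossing is at x = -2.
Putting this together gives p.

x - y + 3*z + 2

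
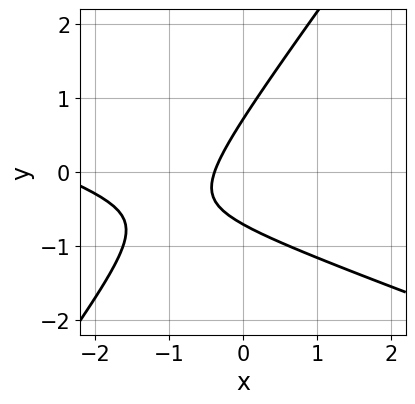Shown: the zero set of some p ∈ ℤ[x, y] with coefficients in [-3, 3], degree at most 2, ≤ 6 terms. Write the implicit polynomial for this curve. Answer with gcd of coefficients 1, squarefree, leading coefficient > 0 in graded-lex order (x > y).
x^2 + 2*x*y - 2*y^2 + 3*x + 1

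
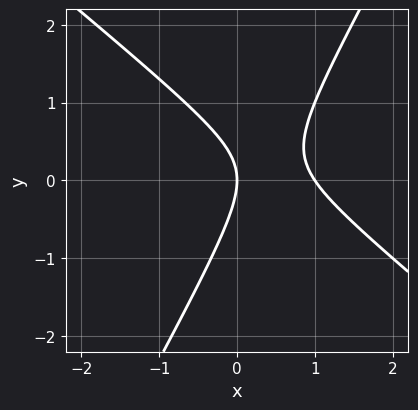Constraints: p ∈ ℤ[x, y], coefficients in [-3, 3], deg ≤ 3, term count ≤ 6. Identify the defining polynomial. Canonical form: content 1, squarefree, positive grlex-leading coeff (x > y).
3*x^2 + 2*x*y - 2*y^2 - 3*x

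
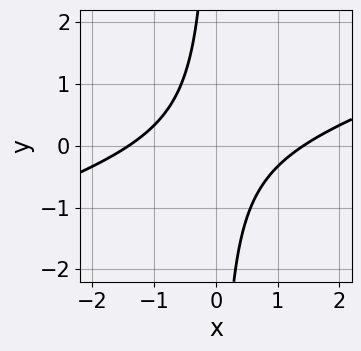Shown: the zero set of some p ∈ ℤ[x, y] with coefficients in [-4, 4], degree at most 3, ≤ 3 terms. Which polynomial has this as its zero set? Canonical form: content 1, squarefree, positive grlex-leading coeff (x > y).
x^2 - 3*x*y - 2

First, degree: the shape is more complex than any degree-1 curve, so deg p = 2.
Then, against the integer gridlines: it misses every integer gridline on the y-axis.
Finally, assembling these constraints gives the stated polynomial.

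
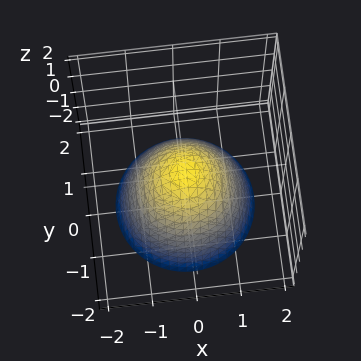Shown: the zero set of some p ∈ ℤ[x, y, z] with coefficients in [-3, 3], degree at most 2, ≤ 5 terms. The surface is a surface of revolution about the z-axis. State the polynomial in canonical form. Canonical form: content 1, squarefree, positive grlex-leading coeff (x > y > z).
First, degree: a generic line meets the surface in up to 2 points, so deg p = 2.
Next, symmetry: every cross-section ⟂ z is a circle, so x, y appear only via x² + y².
Next, from the visible intercepts: a circular section at z = 0 has radius between 0 and 1.
Finally, the integer polynomial consistent with all of this is the stated p.

3*x^2 + 3*y^2 + 3*z - 1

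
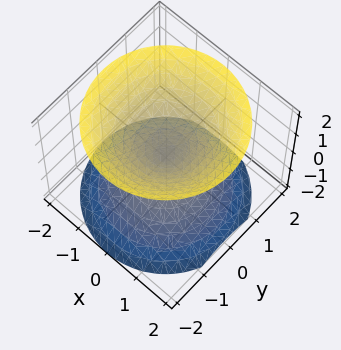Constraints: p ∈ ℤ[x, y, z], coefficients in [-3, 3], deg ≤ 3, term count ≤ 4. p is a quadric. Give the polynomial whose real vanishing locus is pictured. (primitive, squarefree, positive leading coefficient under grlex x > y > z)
1. The picture has 2 separate pieces.
2. deg p = 2.
3. By symmetry, the surface is invariant under rotation about z: p = q(x² + y², z); mirror symmetry z ↦ −z ⇒ only even powers of z.
4. From the visible intercepts: it meets the x-axis at x = 0 (among the integer gridlines); one z-axis crossing is at z = 0; a circular section at z = -1 has radius exactly 1.
5. These observations pin down the coefficients.

x^2 + y^2 - z^2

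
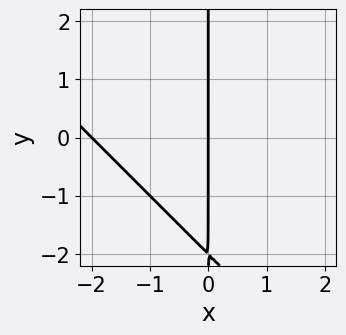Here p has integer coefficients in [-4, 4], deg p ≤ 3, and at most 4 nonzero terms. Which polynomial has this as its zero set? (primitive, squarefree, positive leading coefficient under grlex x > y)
x^2 + x*y + 2*x

Degree: the shape is more complex than any degree-1 curve, so deg p = 2.
Observable constraints: the x-axis gridline crossings are at x ∈ {-2, 0}; every point of the y-axis in the box is on the curve.
The integer polynomial consistent with all of this is the stated p.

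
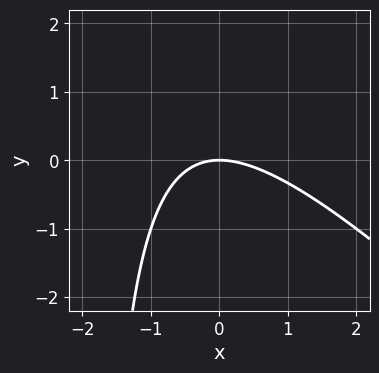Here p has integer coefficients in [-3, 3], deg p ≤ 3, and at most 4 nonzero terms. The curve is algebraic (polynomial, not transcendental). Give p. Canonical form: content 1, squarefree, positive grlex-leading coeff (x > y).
First, deg p = 2. No degree-1 curve has this shape.
Then, reading off the gridlines: one y-axis crossing is at y = 0; one x-axis crossing is at x = 0.
Finally, fitting integer coefficients to these (and the overall shape) gives p.

x^2 + x*y + 2*y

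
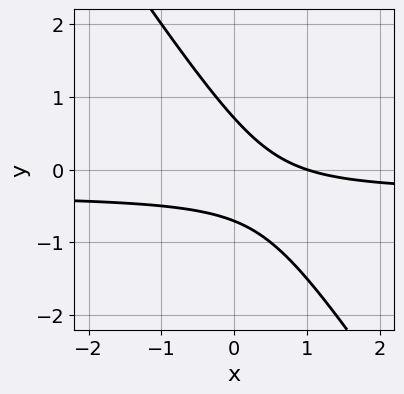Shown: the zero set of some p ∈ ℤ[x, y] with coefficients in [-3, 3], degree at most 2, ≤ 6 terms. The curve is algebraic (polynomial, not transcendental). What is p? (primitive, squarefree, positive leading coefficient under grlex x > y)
3*x*y + 2*y^2 + x - 1

(a) deg p = 2.
(b) Reading off the gridlines: it crosses the x-axis at the gridline x = 1.
(c) The integer polynomial consistent with all of this is the stated p.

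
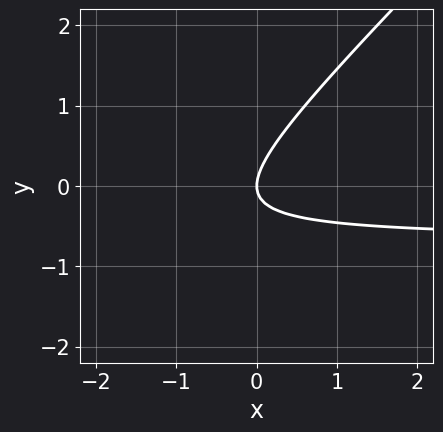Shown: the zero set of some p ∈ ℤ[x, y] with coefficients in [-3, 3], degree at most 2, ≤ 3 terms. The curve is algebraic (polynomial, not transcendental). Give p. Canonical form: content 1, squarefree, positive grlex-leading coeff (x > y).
(a) Degree: no degree-1 curve has this shape, so deg p = 2.
(b) From the visible intercepts: it crosses the y-axis at the gridline y = 0; it crosses the x-axis at the gridline x = 0.
(c) The integer polynomial consistent with all of this is the stated p.

3*x*y - 3*y^2 + 2*x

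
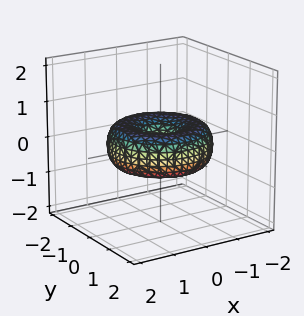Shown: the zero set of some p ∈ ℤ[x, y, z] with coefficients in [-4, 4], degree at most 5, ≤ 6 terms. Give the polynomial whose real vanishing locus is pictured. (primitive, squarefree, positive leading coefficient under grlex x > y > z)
(a) The degree is 4 — a generic line meets the surface in up to 4 points.
(b) Symmetries: every cross-section ⟂ z is a circle, so x, y appear only via x² + y².
(c) From the axis intercepts and sections: it crosses the x-axis at the gridline x = 0; one y-axis crossing is at y = 0.
(d) Fitting integer coefficients to these (and the overall shape) gives p.

x^4 + 2*x^2*y^2 + y^4 - 2*x^2 - 2*y^2 + 3*z^2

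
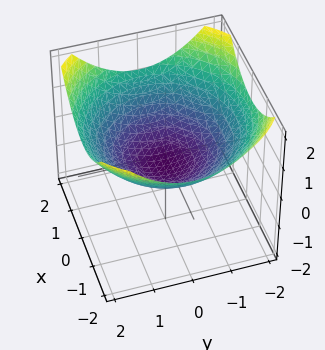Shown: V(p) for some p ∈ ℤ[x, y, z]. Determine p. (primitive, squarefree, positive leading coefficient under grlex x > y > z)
deg p = 2.
Symmetries: rotational symmetry about the z-axis ⇒ p depends on x, y only through x² + y².
From the axis intercepts and sections: among the integer gridlines, it crosses the x-axis at x ∈ {-1, 1}; a circular section at z = 0 has radius exactly 1; the y-axis gridline crossings are at y ∈ {-1, 1}.
Together with the visible shape, these determine p as stated.

x^2 + y^2 - 3*z - 1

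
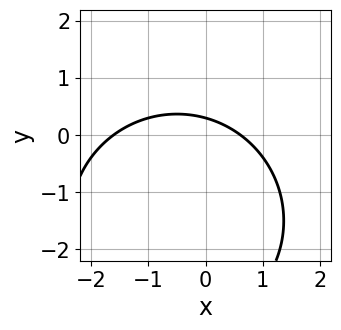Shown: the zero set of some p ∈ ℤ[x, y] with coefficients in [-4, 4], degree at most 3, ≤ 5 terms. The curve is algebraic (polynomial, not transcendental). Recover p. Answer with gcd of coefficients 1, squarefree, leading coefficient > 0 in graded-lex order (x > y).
x^2 + y^2 + x + 3*y - 1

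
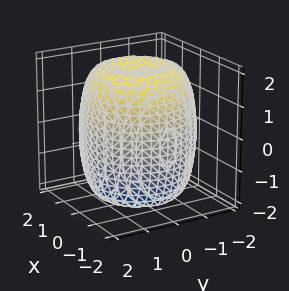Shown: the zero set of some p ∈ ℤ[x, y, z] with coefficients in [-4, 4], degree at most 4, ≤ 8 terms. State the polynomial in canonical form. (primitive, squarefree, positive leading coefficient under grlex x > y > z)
x^4 + 2*x^2*y^2 + y^4 - 2*x^2 - 2*y^2 + z^2 - 3

First, degree: the shape is more complex than any degree-3 surface, so deg p = 4.
Next, symmetries: rotational symmetry about the z-axis ⇒ p depends on x, y only through x² + y².
Then, observable constraints: a circular section at z = 0 has radius between 1 and 2.
Finally, fitting integer coefficients to these (and the overall shape) gives p.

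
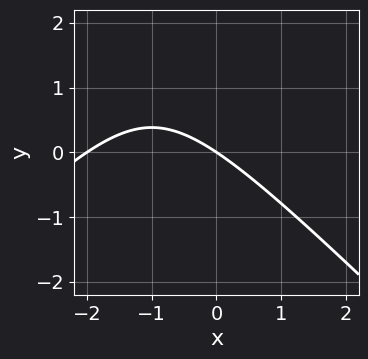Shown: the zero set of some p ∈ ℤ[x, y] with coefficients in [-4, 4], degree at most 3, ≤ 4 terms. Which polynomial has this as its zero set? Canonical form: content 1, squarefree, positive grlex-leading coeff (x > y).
x^2 - y^2 + 2*x + 3*y

1. deg p = 2. A generic line meets the curve in up to 2 points.
2. From the axis intercepts and sections: among the integer gridlines, it crosses the x-axis at x ∈ {-2, 0}; it crosses the y-axis at the gridline y = 0.
3. Matching integer coefficients to the picture gives p.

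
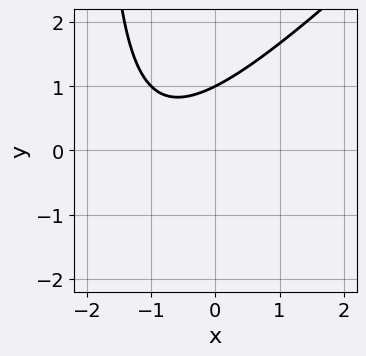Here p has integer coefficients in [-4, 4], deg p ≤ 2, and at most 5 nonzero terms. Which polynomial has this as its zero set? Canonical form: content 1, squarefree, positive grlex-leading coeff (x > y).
x^2 - x*y + 2*x - 2*y + 2

1. The degree is 2 — a generic line meets the curve in up to 2 points.
2. Observable constraints: one y-axis crossing is at y = 1; no x-intercept at any integer in the box.
3. These observations pin down the coefficients.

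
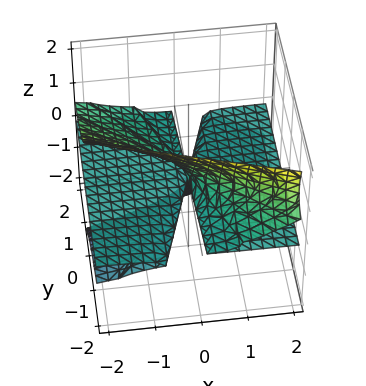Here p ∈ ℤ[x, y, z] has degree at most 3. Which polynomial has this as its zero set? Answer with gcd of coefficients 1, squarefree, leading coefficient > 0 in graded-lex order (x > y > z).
First, deg p = 3. A generic line meets the surface in up to 3 points.
Next, checking where it meets the axes: one z-axis crossing is at z = 0; the visible y-axis segment lies entirely on the surface; the visible x-axis segment lies entirely on the surface.
Finally, solving for integer coefficients yields p as stated.

3*y*z^2 + 2*z^3 + 2*x*z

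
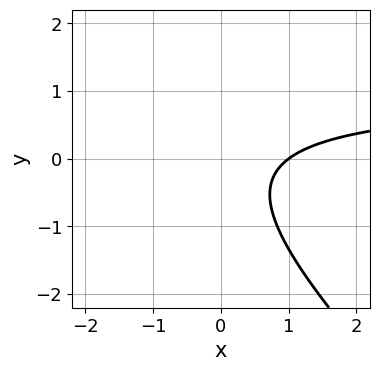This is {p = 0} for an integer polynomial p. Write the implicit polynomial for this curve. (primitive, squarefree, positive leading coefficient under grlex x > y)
1. Degree: a generic line meets the curve in up to 2 points, so deg p = 2.
2. Reading off the gridlines: it meets the x-axis at x = 1 (among the integer gridlines); no y-intercept at any integer in the box.
3. These observations pin down the coefficients.

3*x*y + 3*y^2 - 3*x + y + 3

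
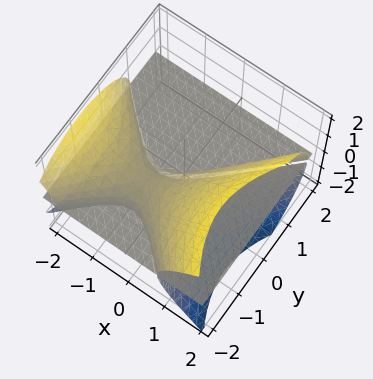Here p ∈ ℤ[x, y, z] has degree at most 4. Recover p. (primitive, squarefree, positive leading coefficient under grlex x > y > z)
2*x^2*z - 2*y^2*z - 2*z^3 + 2*x*z - 3*y*z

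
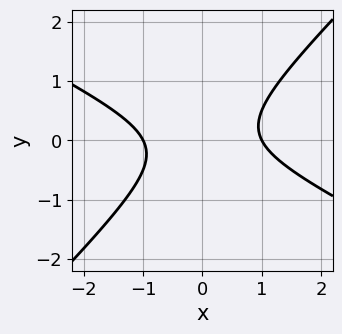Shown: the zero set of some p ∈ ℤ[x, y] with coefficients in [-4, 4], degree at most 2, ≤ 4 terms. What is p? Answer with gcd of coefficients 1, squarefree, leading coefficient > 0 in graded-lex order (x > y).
x^2 + x*y - 2*y^2 - 1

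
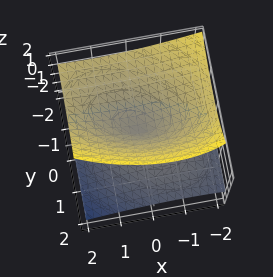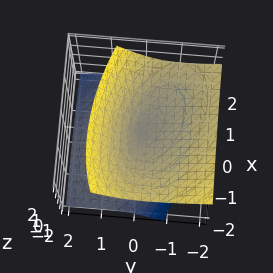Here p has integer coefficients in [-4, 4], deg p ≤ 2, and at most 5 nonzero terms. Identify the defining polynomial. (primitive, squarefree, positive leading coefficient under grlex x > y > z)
x^2 + x*y + 2*y^2 + 3*y*z - 3*z^2

I count 2 distinct pieces. They look like related sheets of one shape, so recover p as a whole.
The degree is 2 — no degree-1 surface has this shape.
Reading off the gridlines: it crosses the x-axis at the gridline x = 0; it crosses the z-axis at the gridline z = 0.
Together with the visible shape, these determine p as stated.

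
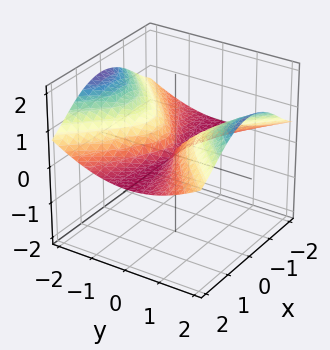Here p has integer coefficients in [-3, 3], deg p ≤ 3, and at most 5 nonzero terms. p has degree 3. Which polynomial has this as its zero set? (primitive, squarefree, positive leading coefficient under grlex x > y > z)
3*x^2*z + 2*z^3 - 2*y^2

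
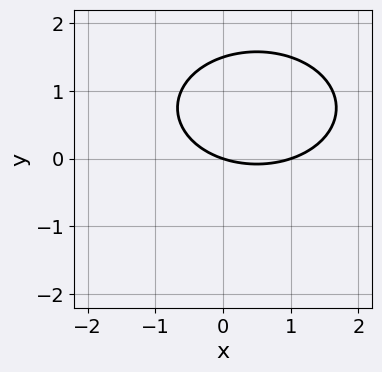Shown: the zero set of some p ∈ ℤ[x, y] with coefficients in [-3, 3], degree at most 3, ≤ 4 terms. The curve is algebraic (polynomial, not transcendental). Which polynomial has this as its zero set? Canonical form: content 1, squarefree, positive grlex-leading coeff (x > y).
x^2 + 2*y^2 - x - 3*y

First, degree: the shape is more complex than any degree-1 curve, so deg p = 2.
Then, from the axis intercepts and sections: it crosses the y-axis at the gridline y = 0; the x-axis gridline crossings are at x ∈ {0, 1}.
Finally, assembling these constraints gives the stated polynomial.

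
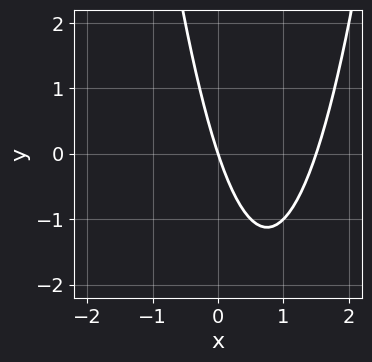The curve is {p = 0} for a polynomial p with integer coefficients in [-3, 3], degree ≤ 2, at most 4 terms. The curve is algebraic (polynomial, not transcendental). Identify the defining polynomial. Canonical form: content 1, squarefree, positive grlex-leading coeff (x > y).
First, deg p = 2. The shape is more complex than any degree-1 curve.
Then, reading off the gridlines: it meets the x-axis at x = 0 (among the integer gridlines); it crosses the y-axis at the gridline y = 0.
Finally, these observations pin down the coefficients.

2*x^2 - 3*x - y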